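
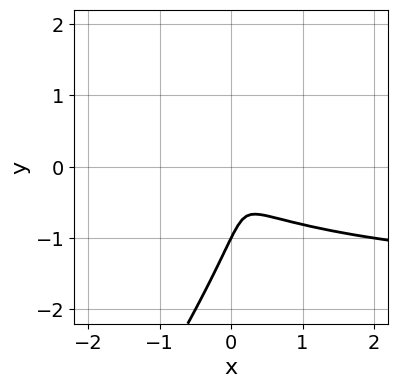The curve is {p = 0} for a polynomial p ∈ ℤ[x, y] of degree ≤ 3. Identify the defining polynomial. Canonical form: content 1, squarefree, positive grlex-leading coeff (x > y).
1. The degree is 3 — a generic line meets the curve in up to 3 points.
2. Reading off the gridlines: it crosses the y-axis at the gridline y = -1.
3. Assembling these constraints gives the stated polynomial.

x^2*y - 2*x*y^2 + y^3 + 2*x^2 + y^2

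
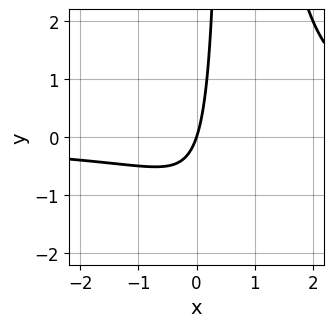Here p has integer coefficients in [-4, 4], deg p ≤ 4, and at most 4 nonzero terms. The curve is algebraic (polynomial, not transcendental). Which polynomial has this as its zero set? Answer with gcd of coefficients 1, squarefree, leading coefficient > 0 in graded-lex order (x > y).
2*x^2*y - 3*x*y - 3*x + y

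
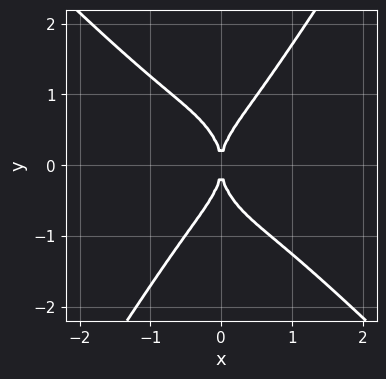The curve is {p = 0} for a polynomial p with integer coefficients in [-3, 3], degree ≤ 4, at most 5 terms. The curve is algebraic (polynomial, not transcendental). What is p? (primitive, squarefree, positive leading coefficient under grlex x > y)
deg p = 4. A generic line meets the curve in up to 4 points.
Checking where it meets the axes: it meets the x-axis at x = 0 (among the integer gridlines); it crosses the y-axis at the gridline y = 0.
Putting this together gives p.

3*x^4 + 2*x^3*y - y^4 + 2*x^2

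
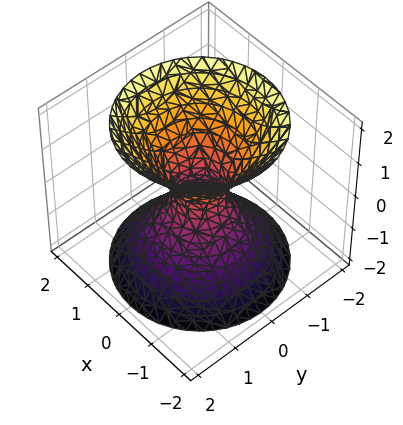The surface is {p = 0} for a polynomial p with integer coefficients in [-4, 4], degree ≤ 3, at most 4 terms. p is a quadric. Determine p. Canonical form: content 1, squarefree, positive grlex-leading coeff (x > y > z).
1. The degree is 2 — an hourglass — one-sheet hyperboloid; a quadric.
2. Symmetries: rotational symmetry about the z-axis ⇒ p depends on x, y only through x² + y²; the z ↦ −z reflection is a symmetry, so z appears only in even powers.
3. From the axis intercepts and sections: a circular section at z = 0 has radius between 0 and 1; no z-intercept at any integer in the box.
4. Assembling these constraints gives the stated polynomial.

3*x^2 + 3*y^2 - 2*z^2 - 1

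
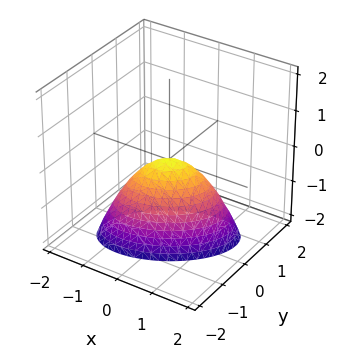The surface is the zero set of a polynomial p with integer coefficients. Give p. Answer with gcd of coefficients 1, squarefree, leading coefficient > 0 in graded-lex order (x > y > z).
2*x^2 - 2*x*y + 3*y^2 + 2*z

1. deg p = 2.
2. From the visible intercepts: it meets the z-axis at z = 0 (among the integer gridlines); it meets the y-axis at y = 0 (among the integer gridlines).
3. Together with the visible shape, these determine p as stated.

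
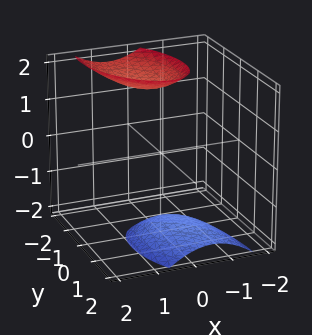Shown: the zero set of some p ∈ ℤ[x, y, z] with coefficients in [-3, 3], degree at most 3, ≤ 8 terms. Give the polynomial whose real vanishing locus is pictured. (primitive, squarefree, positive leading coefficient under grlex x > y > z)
(a) I count 2 distinct pieces. Treating them together as one polynomial.
(b) Degree: a generic line meets the surface in up to 2 points, so deg p = 2.
(c) Against the integer gridlines: no y-intercept at any integer in the box; no x-intercept at any integer in the box.
(d) Assembling these constraints gives the stated polynomial.

2*x^2 + x*y + y^2 + y*z - z^2 + 3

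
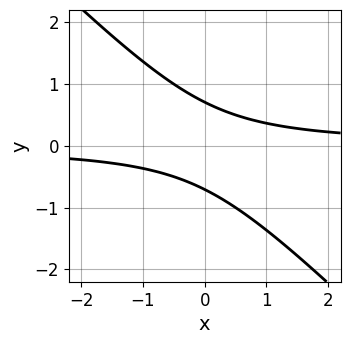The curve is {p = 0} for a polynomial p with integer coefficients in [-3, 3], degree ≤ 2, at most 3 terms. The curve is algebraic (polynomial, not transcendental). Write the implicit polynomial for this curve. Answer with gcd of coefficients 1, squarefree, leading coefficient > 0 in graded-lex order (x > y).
1. deg p = 2. No degree-1 curve has this shape.
2. From the axis intercepts and sections: it misses every integer gridline on the x-axis.
3. Fitting integer coefficients to these (and the overall shape) gives p.

2*x*y + 2*y^2 - 1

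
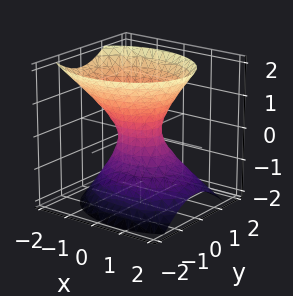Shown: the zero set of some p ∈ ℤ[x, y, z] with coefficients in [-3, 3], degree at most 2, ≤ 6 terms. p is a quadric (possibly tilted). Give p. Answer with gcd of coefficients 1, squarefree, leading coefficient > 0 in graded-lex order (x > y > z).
1. Degree: no degree-1 surface has this shape, so deg p = 2.
2. From the visible intercepts: no z-intercept at any integer in the box.
3. Together with the visible shape, these determine p as stated.

2*x^2 + x*z + 3*y^2 - 2*z^2 - 1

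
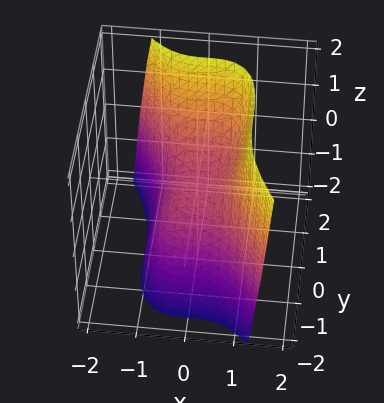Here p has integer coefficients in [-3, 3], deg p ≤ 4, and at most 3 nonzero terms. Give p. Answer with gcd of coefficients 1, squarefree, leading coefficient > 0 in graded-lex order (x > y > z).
3*x^3 + y^3 - 2*z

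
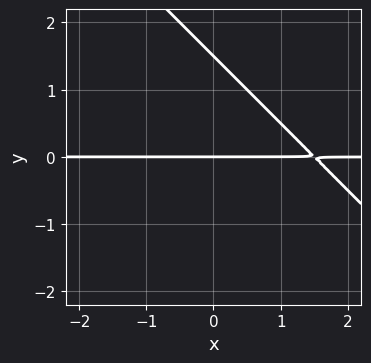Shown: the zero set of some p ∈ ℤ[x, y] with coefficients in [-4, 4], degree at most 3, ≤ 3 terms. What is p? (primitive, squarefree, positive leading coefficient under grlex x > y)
(a) The degree is 2 — a generic line meets the curve in up to 2 points.
(b) From the axis intercepts and sections: one y-axis crossing is at y = 0; the visible x-axis segment lies entirely on the curve.
(c) Solving for integer coefficients yields p as stated.

2*x*y + 2*y^2 - 3*y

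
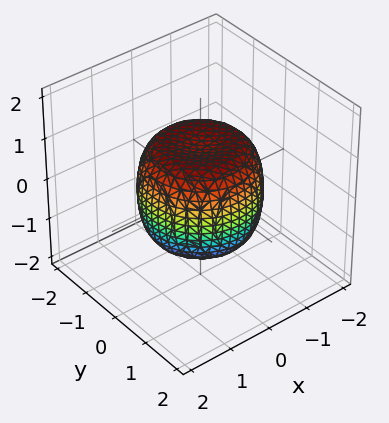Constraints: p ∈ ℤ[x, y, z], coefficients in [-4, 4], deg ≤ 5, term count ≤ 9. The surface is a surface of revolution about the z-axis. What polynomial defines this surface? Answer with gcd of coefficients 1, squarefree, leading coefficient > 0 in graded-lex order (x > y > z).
x^4 + 2*x^2*y^2 + y^4 - x^2 - y^2 + z^2 - 1

First, deg p = 4. The shape is more complex than any degree-3 surface.
Next, symmetries: rotational symmetry about the z-axis ⇒ p depends on x, y only through x² + y².
Next, observable constraints: a circular section at z = 0 has radius between 1 and 2; the z-axis gridline crossings are at z ∈ {-1, 1}.
Finally, the integer polynomial consistent with all of this is the stated p.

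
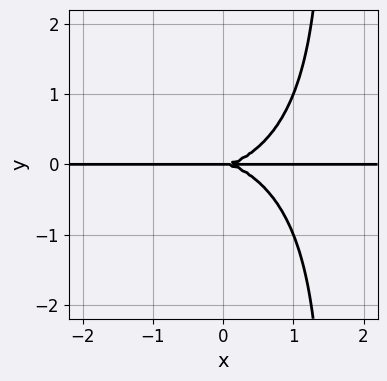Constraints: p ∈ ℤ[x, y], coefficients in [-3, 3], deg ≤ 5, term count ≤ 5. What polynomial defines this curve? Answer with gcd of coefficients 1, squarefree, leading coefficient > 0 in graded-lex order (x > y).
Degree: no degree-3 curve has this shape, so deg p = 4.
Against the integer gridlines: it crosses the y-axis at the gridline y = 0; the visible x-axis segment lies entirely on the curve.
Solving for integer coefficients yields p as stated.

x^3*y + 2*x*y^3 - 3*y^3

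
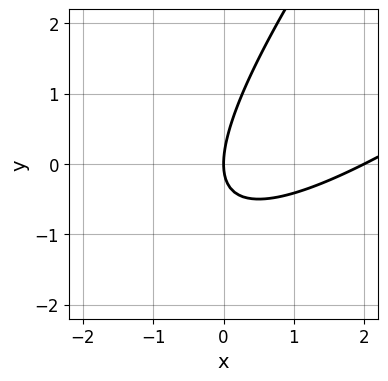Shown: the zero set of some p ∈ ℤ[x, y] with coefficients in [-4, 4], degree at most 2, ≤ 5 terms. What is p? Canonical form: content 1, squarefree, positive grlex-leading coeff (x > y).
First, the degree is 2 — a generic line meets the curve in up to 2 points.
Next, observable constraints: it meets the y-axis at y = 0 (among the integer gridlines); the x-axis gridline crossings are at x ∈ {0, 2}.
Finally, solving for integer coefficients yields p as stated.

x^2 - 2*x*y + y^2 - 2*x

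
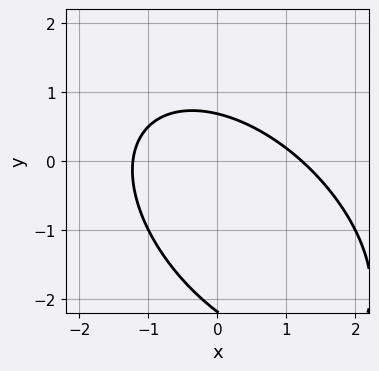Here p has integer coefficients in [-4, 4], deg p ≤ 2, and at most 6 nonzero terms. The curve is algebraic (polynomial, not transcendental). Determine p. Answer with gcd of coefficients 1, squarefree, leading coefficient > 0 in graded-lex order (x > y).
2*x^2 + 2*x*y + 2*y^2 + 3*y - 3

First, deg p = 2. The shape is more complex than any degree-1 curve.
Finally, the integer polynomial consistent with all of this is the stated p.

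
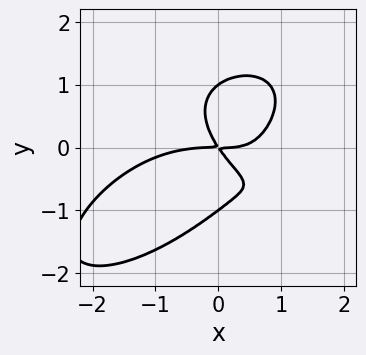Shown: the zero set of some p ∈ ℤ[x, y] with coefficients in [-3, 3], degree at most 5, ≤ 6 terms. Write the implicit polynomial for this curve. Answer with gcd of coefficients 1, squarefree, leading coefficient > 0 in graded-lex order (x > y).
Degree: the shape is more complex than any degree-3 curve, so deg p = 4.
Checking where it meets the axes: among the integer gridlines, it crosses the y-axis at y ∈ {-1, 0, 1}; it crosses the x-axis at the gridline x = 0.
Fitting integer coefficients to these (and the overall shape) gives p.

x^4 + 2*y^4 + 3*x^2*y - 3*x*y - 2*y^2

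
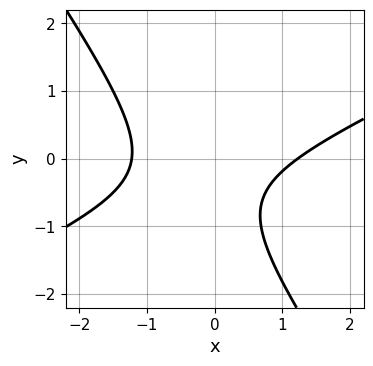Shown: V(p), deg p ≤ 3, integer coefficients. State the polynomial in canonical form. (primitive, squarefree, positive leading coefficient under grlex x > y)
deg p = 2.
Against the integer gridlines: the curve avoids every integer y-axis point in the box.
Assembling these constraints gives the stated polynomial.

2*x^2 - 3*x*y - 3*y^2 - 3*y - 3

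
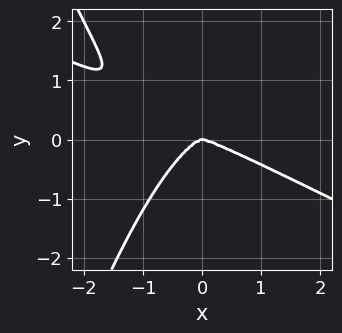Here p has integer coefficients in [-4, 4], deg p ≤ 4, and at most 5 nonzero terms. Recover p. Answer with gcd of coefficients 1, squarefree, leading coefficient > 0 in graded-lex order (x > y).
x^4 + 2*x^3*y + 2*y^3

1. The degree is 4 — the shape is more complex than any degree-3 curve.
2. From the visible intercepts: it meets the y-axis at y = 0 (among the integer gridlines); it crosses the x-axis at the gridline x = 0.
3. Assembling these constraints gives the stated polynomial.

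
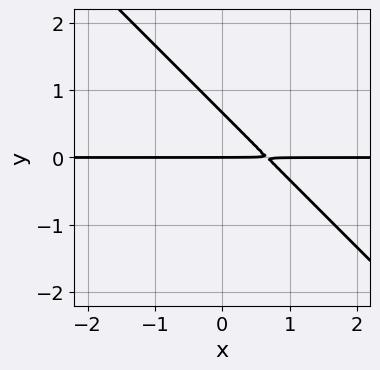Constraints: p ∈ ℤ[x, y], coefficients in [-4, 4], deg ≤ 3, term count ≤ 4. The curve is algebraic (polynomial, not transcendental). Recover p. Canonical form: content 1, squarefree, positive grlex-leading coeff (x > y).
(a) The degree is 2 — the shape is more complex than any degree-1 curve.
(b) Observable constraints: every point of the x-axis in the box is on the curve; one y-axis crossing is at y = 0.
(c) The integer polynomial consistent with all of this is the stated p.

3*x*y + 3*y^2 - 2*y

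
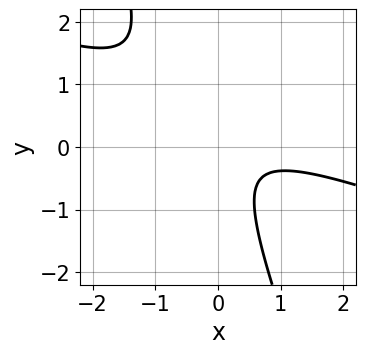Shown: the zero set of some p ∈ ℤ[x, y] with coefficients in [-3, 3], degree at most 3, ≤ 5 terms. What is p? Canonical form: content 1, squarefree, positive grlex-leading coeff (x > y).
x^2 + 3*x*y + y^2 - x + 1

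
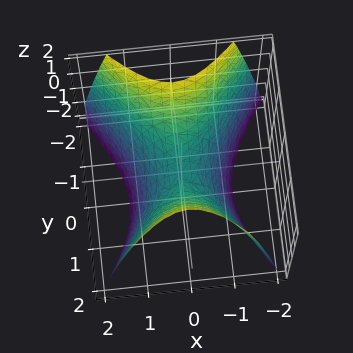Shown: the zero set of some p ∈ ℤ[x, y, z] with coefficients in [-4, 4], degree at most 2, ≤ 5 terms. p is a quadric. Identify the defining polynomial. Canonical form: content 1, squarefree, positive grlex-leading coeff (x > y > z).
3*x^2 - 2*y^2 + 2*z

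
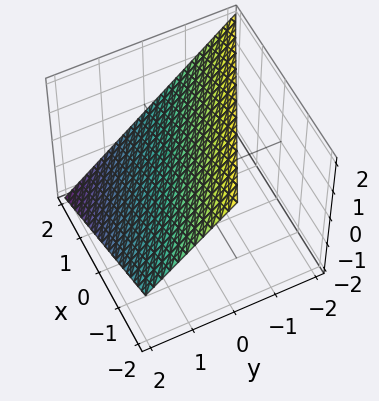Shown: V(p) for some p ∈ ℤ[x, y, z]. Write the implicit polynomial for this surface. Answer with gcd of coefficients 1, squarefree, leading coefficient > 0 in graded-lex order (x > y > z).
x + 2*y + 2*z - 2

First, degree: the surface is flat (a plane), so deg p = 1.
Then, observable constraints: it crosses the x-axis at the gridline x = 2; one z-axis crossing is at z = 1; it crosses the y-axis at the gridline y = 1.
Finally, these observations pin down the coefficients.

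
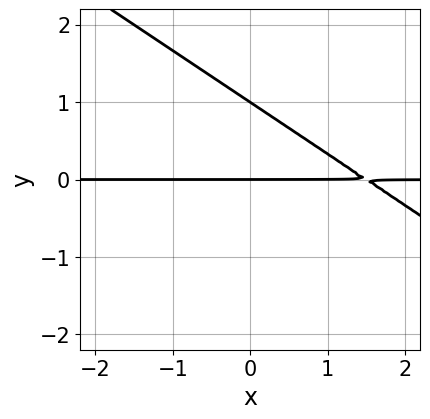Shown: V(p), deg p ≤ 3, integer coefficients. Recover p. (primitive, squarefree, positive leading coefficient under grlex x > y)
2*x*y + 3*y^2 - 3*y

deg p = 2. The shape is more complex than any degree-1 curve.
From the visible intercepts: the visible x-axis segment lies entirely on the curve; the y-axis gridline crossings are at y ∈ {0, 1}.
Matching integer coefficients to the picture gives p.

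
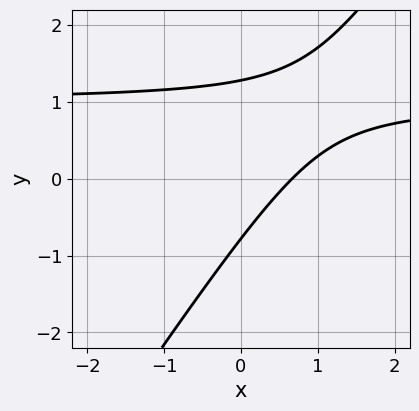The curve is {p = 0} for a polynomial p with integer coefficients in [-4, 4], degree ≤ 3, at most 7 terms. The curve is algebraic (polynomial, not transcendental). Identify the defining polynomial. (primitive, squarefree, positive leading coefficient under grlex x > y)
3*x*y - 2*y^2 - 3*x + y + 2

First, the degree is 2 — a generic line meets the curve in up to 2 points.
Finally, solving for integer coefficients yields p as stated.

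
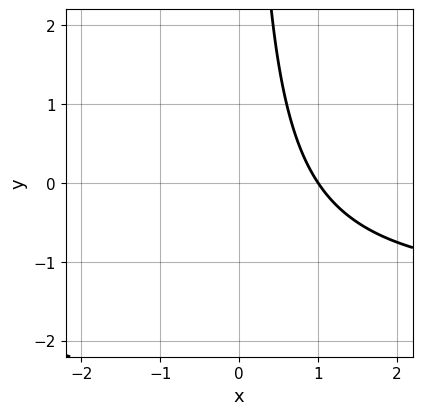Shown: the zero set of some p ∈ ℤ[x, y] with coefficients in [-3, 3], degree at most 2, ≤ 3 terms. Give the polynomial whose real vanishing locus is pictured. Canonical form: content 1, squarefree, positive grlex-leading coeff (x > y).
2*x*y + 3*x - 3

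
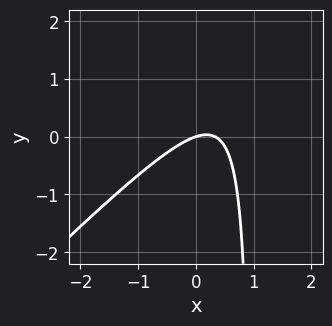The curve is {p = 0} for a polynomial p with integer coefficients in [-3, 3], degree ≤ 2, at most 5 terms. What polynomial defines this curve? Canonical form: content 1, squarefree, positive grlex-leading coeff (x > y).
First, degree: no degree-1 curve has this shape, so deg p = 2.
Then, reading off the gridlines: it crosses the x-axis at the gridline x = 0; it crosses the y-axis at the gridline y = 0.
Finally, together with the visible shape, these determine p as stated.

3*x^2 - 3*x*y - x + 3*y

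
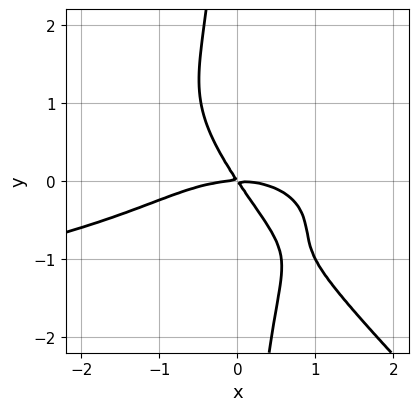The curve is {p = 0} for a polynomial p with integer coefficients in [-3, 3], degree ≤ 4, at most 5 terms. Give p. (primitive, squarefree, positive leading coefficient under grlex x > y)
First, deg p = 4. The shape is more complex than any degree-3 curve.
Next, reading off the gridlines: it crosses the y-axis at the gridline y = 0; it crosses the x-axis at the gridline x = 0.
Finally, together with the visible shape, these determine p as stated.

2*x^2*y^2 + 2*x*y^3 + x^3 + 3*x*y + 2*y^2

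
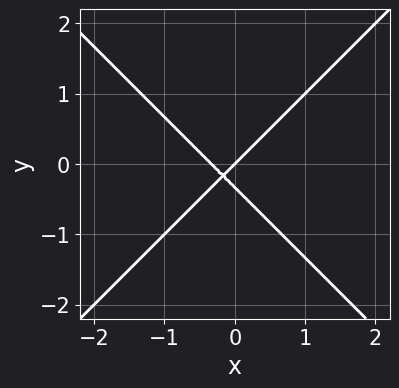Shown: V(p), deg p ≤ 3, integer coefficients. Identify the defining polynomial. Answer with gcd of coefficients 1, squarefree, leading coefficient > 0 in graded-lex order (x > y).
First, the degree is 2 — a generic line meets the curve in up to 2 points.
Next, from the axis intercepts and sections: one y-axis crossing is at y = 0; one x-axis crossing is at x = 0.
Finally, solving for integer coefficients yields p as stated.

3*x^2 - 3*y^2 + x - y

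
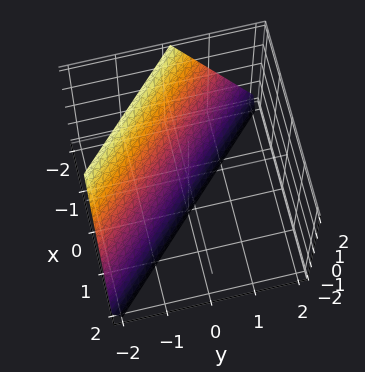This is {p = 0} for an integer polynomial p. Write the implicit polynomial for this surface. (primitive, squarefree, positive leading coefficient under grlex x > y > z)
The degree is 1 — the surface is flat (a plane).
Observable constraints: it crosses the x-axis at the gridline x = -1; it crosses the z-axis at the gridline z = -2; it crosses the y-axis at the gridline y = -1.
Putting this together gives p.

2*x + 2*y + z + 2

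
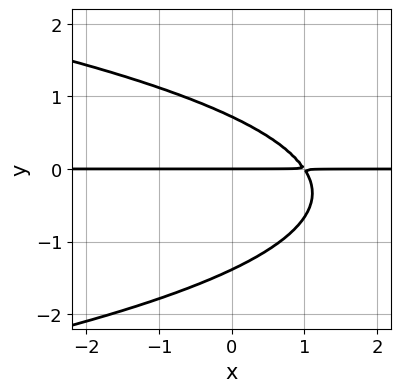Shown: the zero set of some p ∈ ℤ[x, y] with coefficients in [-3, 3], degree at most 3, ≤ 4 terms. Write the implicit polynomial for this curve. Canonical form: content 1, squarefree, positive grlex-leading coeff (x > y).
3*y^3 + 3*x*y + 2*y^2 - 3*y

(a) Degree: the shape is more complex than any degree-2 curve, so deg p = 3.
(b) From the visible intercepts: it meets the y-axis at y = 0 (among the integer gridlines); the visible x-axis segment lies entirely on the curve.
(c) Fitting integer coefficients to these (and the overall shape) gives p.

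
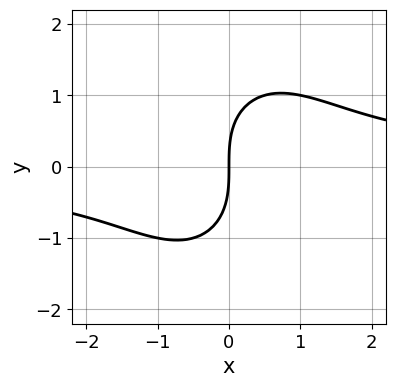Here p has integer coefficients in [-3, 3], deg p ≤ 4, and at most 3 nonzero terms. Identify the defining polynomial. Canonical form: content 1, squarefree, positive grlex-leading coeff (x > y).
1. deg p = 3. The shape is more complex than any degree-2 curve.
2. From the visible intercepts: one x-axis crossing is at x = 0; it meets the y-axis at y = 0 (among the integer gridlines).
3. The integer polynomial consistent with all of this is the stated p.

2*x^2*y + y^3 - 3*x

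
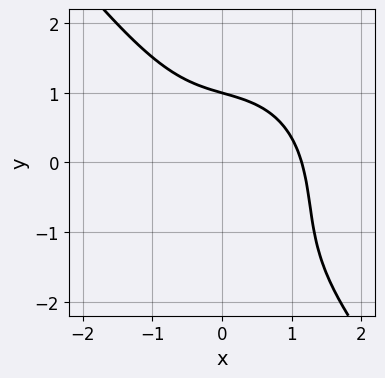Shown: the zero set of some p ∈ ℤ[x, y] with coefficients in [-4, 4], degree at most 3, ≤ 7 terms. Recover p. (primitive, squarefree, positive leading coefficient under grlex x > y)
1. The degree is 3 — no degree-2 curve has this shape.
2. Reading off the gridlines: one y-axis crossing is at y = 1.
3. Together with the visible shape, these determine p as stated.

2*x^3 + y^3 + 2*x*y + 2*y^2 - 3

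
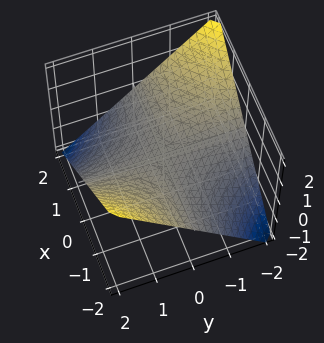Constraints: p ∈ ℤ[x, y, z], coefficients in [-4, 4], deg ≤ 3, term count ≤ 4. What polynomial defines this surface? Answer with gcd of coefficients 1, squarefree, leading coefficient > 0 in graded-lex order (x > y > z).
x*y + 2*z

First, degree: a saddle surface; a quadric, so deg p = 2.
Then, checking where it meets the axes: one z-axis crossing is at z = 0; every point of the x-axis in the box is on the surface; every point of the y-axis in the box is on the surface.
Finally, solving for integer coefficients yields p as stated.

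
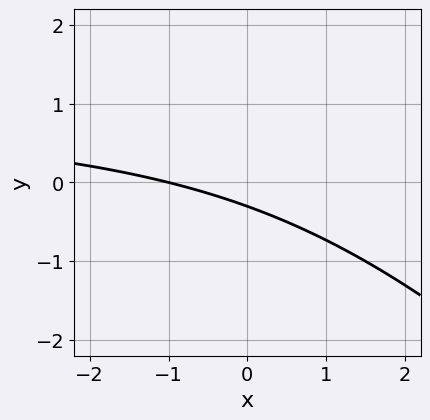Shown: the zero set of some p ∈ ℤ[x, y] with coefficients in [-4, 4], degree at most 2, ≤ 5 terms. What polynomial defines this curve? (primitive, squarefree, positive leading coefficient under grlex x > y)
x*y + y^2 - x - 3*y - 1

1. deg p = 2.
2. Reading off the gridlines: it crosses the x-axis at the gridline x = -1.
3. Putting this together gives p.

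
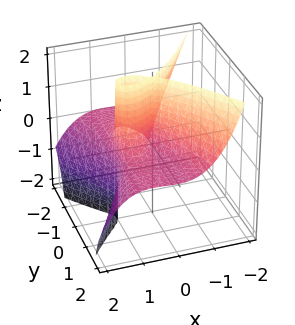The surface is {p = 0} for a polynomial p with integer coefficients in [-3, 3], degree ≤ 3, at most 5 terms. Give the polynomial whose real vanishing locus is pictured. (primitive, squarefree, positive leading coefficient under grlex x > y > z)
x^3 + y^2*z - x^2

The degree is 3 — the shape is more complex than any degree-2 surface.
From the axis intercepts and sections: one x-axis crossing is at x = 1; the visible z-axis segment lies entirely on the surface; the visible y-axis segment lies entirely on the surface.
Assembling these constraints gives the stated polynomial.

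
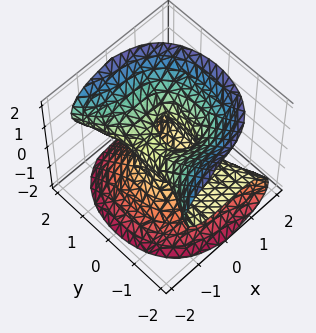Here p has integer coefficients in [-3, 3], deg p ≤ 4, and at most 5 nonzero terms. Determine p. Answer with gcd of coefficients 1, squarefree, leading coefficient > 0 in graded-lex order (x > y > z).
2*x^3 + x*z^2 + 2*y^2*z - 2*z^3 - x

1. deg p = 3. The shape is more complex than any degree-2 surface.
2. Checking where it meets the axes: one x-axis crossing is at x = 0; every point of the y-axis in the box is on the surface.
3. The integer polynomial consistent with all of this is the stated p.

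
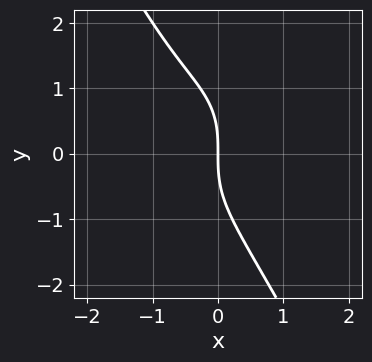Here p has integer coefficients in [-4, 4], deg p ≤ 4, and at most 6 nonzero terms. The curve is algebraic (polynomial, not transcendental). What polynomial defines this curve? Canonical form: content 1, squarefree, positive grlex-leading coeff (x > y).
1. Degree: the shape is more complex than any degree-2 curve, so deg p = 3.
2. From the axis intercepts and sections: it meets the y-axis at y = 0 (among the integer gridlines); it crosses the x-axis at the gridline x = 0.
3. These observations pin down the coefficients.

3*x^3 + x*y^2 + y^3 + 2*x^2 + 3*x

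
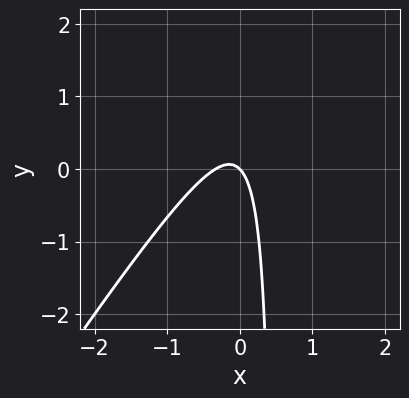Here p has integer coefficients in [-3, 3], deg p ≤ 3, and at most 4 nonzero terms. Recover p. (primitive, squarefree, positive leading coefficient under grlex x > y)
First, degree: the shape is more complex than any degree-1 curve, so deg p = 2.
Then, from the axis intercepts and sections: it meets the y-axis at y = 0 (among the integer gridlines); one x-axis crossing is at x = 0.
Finally, together with the visible shape, these determine p as stated.

3*x^2 - 2*x*y + x + y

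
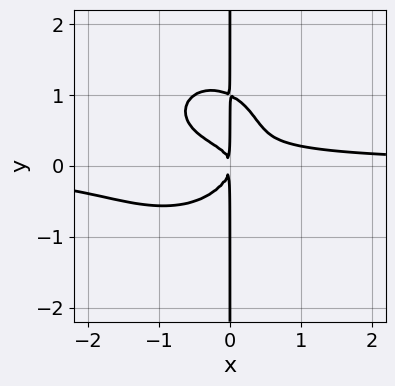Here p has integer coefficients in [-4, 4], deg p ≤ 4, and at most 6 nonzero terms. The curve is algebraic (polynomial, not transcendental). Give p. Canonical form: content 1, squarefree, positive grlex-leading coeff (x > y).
2*x^3*y + 2*x*y^3 + 2*x^2*y - 2*x*y^2 - x^2

1. Degree: no degree-3 curve has this shape, so deg p = 4.
2. Against the integer gridlines: the visible y-axis segment lies entirely on the curve.
3. Together with the visible shape, these determine p as stated.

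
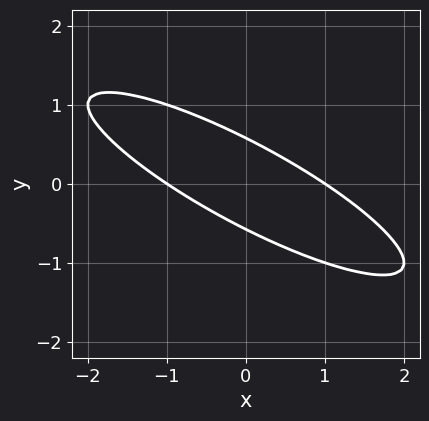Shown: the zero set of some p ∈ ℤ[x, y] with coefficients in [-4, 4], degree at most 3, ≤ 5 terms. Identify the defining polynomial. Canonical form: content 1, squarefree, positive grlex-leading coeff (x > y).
x^2 + 3*x*y + 3*y^2 - 1

(a) deg p = 2. The shape is more complex than any degree-1 curve.
(b) Against the integer gridlines: among the integer gridlines, it crosses the x-axis at x ∈ {-1, 1}.
(c) The integer polynomial consistent with all of this is the stated p.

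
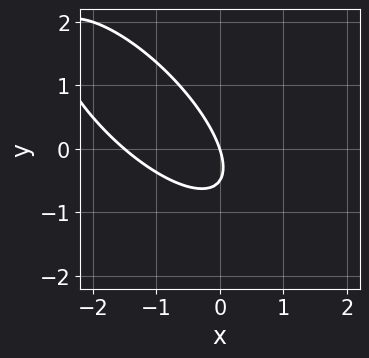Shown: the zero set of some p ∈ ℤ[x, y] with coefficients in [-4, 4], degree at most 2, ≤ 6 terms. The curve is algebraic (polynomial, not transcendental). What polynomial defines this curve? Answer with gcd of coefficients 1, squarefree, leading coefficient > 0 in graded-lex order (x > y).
2*x^2 + 3*x*y + 2*y^2 + 3*x + y

(a) deg p = 2.
(b) Reading off the gridlines: one x-axis crossing is at x = 0; it crosses the y-axis at the gridline y = 0.
(c) Fitting integer coefficients to these (and the overall shape) gives p.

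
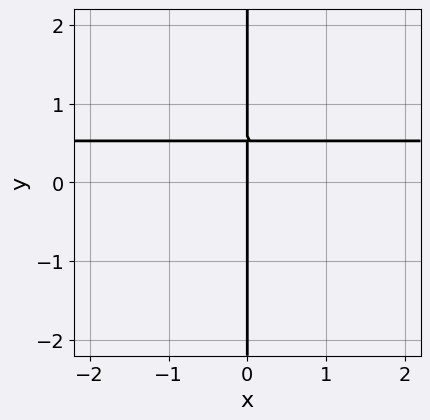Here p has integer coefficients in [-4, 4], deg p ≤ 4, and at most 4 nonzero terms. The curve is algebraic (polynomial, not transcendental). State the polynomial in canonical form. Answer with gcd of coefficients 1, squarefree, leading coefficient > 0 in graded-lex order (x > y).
3*x*y^3 + 2*x*y^2 - x

1. Degree: no degree-3 curve has this shape, so deg p = 4.
2. Checking where it meets the axes: it crosses the x-axis at the gridline x = 0; the visible y-axis segment lies entirely on the curve.
3. Putting this together gives p.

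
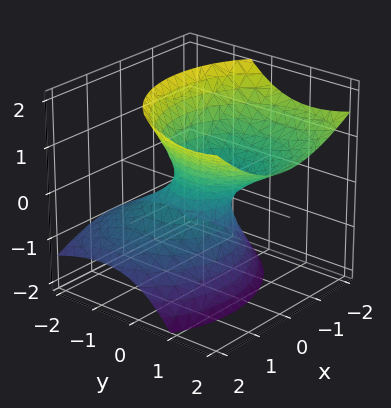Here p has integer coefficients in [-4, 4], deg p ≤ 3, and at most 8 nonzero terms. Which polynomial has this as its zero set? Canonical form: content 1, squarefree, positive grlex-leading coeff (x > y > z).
(a) Degree: no degree-1 surface has this shape, so deg p = 2.
(b) Observable constraints: no z-intercept at any integer in the box.
(c) Solving for integer coefficients yields p as stated.

2*x^2 + x*z + 2*y^2 - 3*y*z - 2*z^2 - 1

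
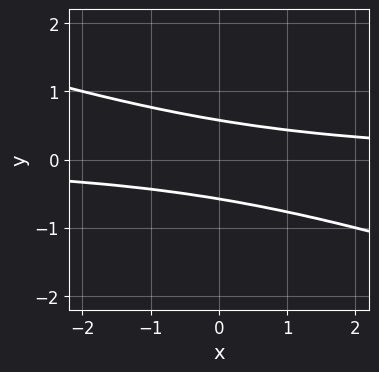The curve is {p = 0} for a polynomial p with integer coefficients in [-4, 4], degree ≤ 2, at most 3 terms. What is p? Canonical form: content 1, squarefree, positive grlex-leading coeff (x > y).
x*y + 3*y^2 - 1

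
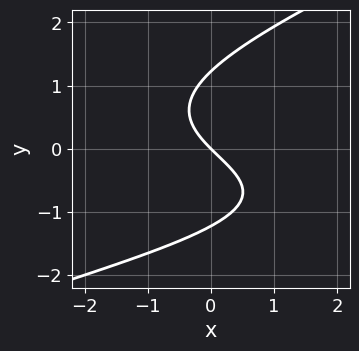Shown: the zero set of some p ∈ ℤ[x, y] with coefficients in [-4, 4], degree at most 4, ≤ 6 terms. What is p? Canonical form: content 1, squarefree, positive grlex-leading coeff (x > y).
(a) deg p = 3. No degree-2 curve has this shape.
(b) From the axis intercepts and sections: one x-axis crossing is at x = 0; one y-axis crossing is at y = 0.
(c) Together with the visible shape, these determine p as stated.

x*y^2 - 2*y^3 + x*y + 3*x + 3*y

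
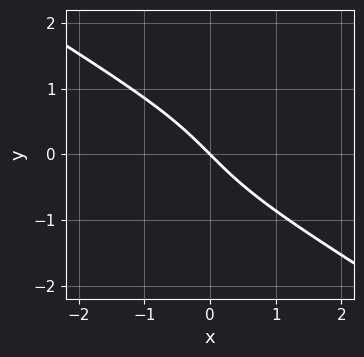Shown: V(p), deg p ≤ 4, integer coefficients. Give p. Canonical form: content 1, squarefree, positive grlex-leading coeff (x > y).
1. The degree is 3 — the shape is more complex than any degree-2 curve.
2. Observable constraints: it crosses the x-axis at the gridline x = 0; it crosses the y-axis at the gridline y = 0.
3. Matching integer coefficients to the picture gives p.

2*x*y^2 + 3*y^3 + 3*x + 3*y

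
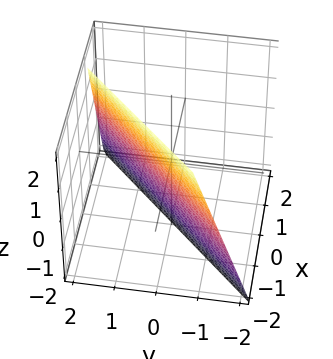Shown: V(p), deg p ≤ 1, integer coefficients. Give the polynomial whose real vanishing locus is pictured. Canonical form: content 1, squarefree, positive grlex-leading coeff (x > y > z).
3*x - 3*y + z + 2

First, degree: every cross-section is a straight line — this is a plane, so deg p = 1.
Next, against the integer gridlines: one z-axis crossing is at z = -2.
Finally, fitting integer coefficients to these (and the overall shape) gives p.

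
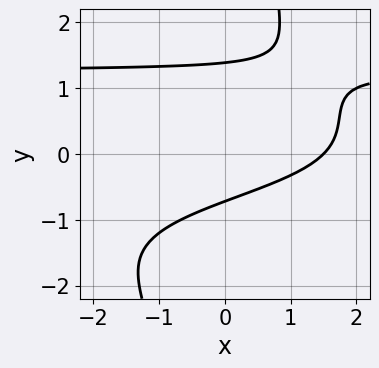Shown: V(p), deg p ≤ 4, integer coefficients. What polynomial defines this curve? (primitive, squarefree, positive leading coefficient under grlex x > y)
1. Degree: no degree-3 curve has this shape, so deg p = 4.
2. The integer polynomial consistent with all of this is the stated p.

x*y^3 - 3*y^2 - 2*x + 2*y + 3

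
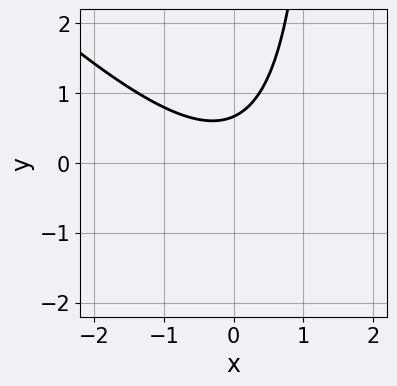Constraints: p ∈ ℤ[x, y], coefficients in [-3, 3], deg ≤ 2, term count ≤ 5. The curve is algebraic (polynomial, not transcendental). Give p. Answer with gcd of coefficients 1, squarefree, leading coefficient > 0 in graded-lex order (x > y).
Degree: a generic line meets the curve in up to 2 points, so deg p = 2.
From the visible intercepts: no x-intercept at any integer in the box.
These observations pin down the coefficients.

2*x^2 + 2*x*y - 3*y + 2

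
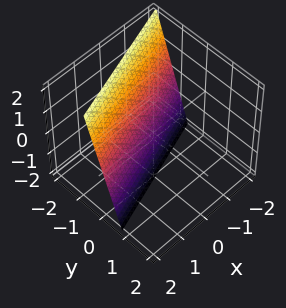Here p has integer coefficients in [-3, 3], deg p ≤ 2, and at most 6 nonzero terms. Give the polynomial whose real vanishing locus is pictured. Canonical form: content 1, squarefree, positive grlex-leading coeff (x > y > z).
x - 3*y - z - 2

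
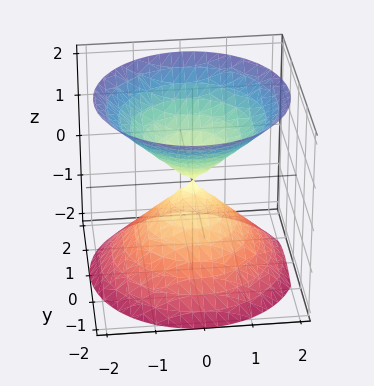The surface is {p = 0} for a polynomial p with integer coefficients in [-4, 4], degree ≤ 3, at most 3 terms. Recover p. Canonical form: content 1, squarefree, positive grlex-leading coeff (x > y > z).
There are 2 components. They look like related sheets of one shape, so recover p as a whole.
deg p = 2. Two nappes meeting at a single point; a quadric.
Symmetries: mirror symmetry z ↦ −z ⇒ only even powers of z; the surface is invariant under rotation about z: p = q(x² + y², z).
Checking where it meets the axes: one z-axis crossing is at z = 0; it crosses the x-axis at the gridline x = 0; it meets the y-axis at y = 0 (among the integer gridlines); a circular section at z = -1 has radius exactly 1.
Fitting integer coefficients to these (and the overall shape) gives p.

x^2 + y^2 - z^2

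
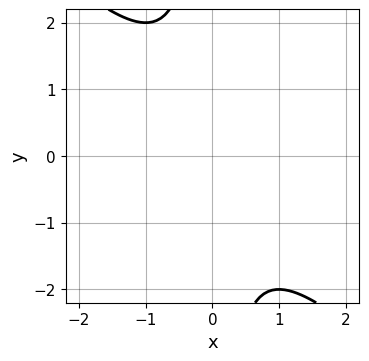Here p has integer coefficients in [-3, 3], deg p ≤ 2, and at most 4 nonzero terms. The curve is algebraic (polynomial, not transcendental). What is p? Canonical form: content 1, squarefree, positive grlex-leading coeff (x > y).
x^2 + x*y + 1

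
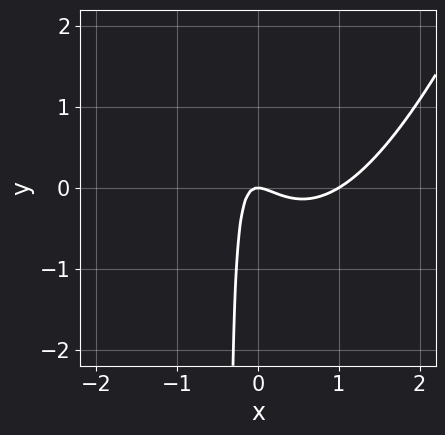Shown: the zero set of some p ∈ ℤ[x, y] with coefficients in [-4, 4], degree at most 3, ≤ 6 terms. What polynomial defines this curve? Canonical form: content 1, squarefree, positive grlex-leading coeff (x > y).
3*x^3 - x^2*y - 3*x^2 - 3*x*y - y

First, the degree is 3 — no degree-2 curve has this shape.
Then, against the integer gridlines: one y-axis crossing is at y = 0; among the integer gridlines, it crosses the x-axis at x ∈ {0, 1}.
Finally, matching integer coefficients to the picture gives p.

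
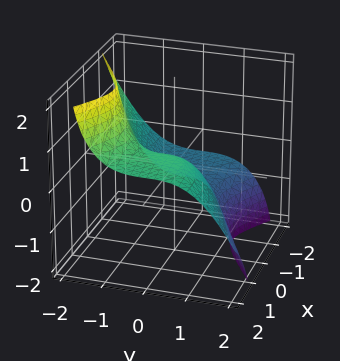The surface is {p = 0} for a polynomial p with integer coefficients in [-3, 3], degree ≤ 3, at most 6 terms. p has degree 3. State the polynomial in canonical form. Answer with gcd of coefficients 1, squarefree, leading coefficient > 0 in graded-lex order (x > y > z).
(a) The degree is 3 — the shape is more complex than any degree-2 surface.
(b) Against the integer gridlines: it meets the z-axis at z = 0 (among the integer gridlines); one x-axis crossing is at x = 0; it crosses the y-axis at the gridline y = 0.
(c) Assembling these constraints gives the stated polynomial.

2*x^2*z - x*z^2 + 2*y^3 - 3*x + 3*z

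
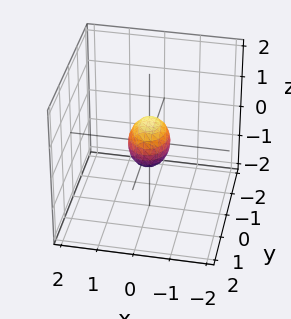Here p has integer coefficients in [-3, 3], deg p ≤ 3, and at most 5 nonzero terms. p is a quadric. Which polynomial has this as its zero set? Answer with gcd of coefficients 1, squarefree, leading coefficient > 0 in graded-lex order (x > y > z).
3*x^2 + 2*y^2 + 2*z^2 - 1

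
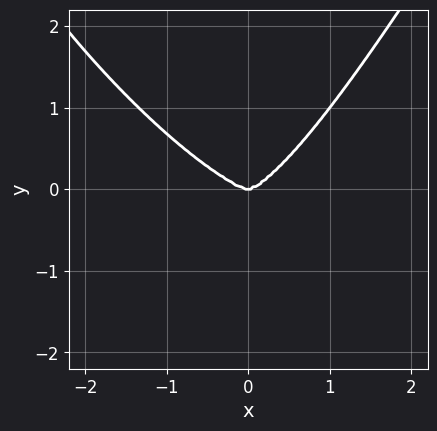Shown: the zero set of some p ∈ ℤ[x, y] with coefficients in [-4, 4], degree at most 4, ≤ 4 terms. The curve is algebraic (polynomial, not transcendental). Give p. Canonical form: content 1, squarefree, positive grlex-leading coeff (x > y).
deg p = 4.
Observable constraints: one y-axis crossing is at y = 0; it crosses the x-axis at the gridline x = 0.
Solving for integer coefficients yields p as stated.

2*x^4 + 2*x^3*y - x*y^3 - 3*y^3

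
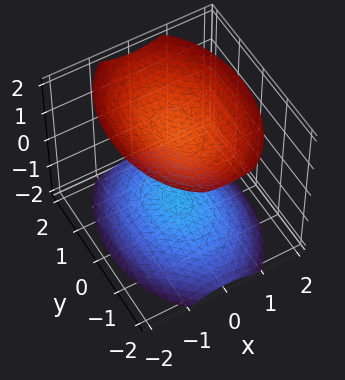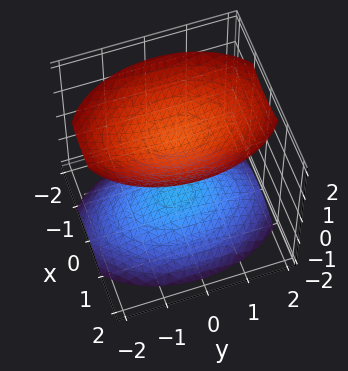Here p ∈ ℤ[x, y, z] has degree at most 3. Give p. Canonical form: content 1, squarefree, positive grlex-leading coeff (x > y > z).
2*x^2 + y^2 - 2*z^2 + 3

There are 2 components.
The degree is 2 — two sheets facing apart; a quadric.
Symmetries: it's symmetric under z → −z, forcing even powers of z; mirror symmetry x ↦ −x ⇒ only even powers of x; it's symmetric under y → −y, forcing even powers of y.
Reading off the gridlines: it misses every integer gridline on the x-axis; it misses every integer gridline on the y-axis.
The integer polynomial consistent with all of this is the stated p.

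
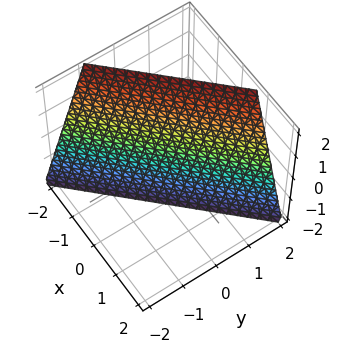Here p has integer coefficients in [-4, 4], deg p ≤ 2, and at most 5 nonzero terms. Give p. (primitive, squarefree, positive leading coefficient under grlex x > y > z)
3*x - 3*y + z + 2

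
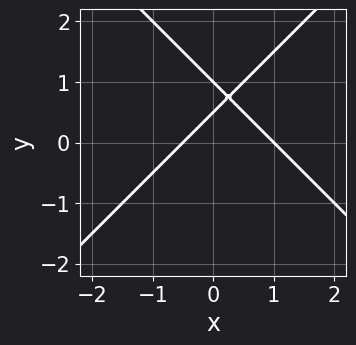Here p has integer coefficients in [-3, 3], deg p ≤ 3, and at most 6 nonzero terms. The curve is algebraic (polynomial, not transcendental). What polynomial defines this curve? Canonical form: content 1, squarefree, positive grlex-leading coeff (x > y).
2*x^2 - 2*y^2 - x + 3*y - 1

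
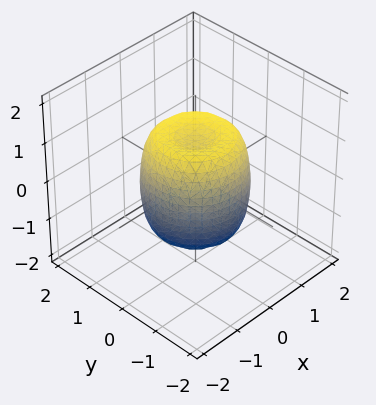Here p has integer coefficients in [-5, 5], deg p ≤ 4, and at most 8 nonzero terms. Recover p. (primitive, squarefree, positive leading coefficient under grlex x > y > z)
2*x^4 + 4*x^2*y^2 + 2*y^4 - 2*x^2 - 2*y^2 + z^2 - 1

Degree: no degree-3 surface has this shape, so deg p = 4.
Symmetries: the z-axis is an axis of rotation, so x and y enter only as x² + y².
Against the integer gridlines: a circular section at z = 1 has radius exactly 1; among the integer gridlines, it crosses the z-axis at z ∈ {-1, 1}.
Solving for integer coefficients yields p as stated.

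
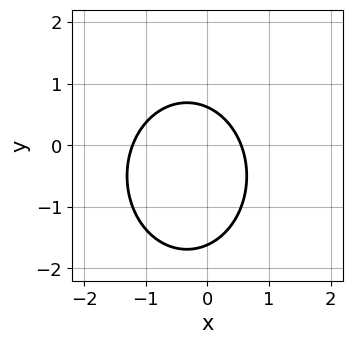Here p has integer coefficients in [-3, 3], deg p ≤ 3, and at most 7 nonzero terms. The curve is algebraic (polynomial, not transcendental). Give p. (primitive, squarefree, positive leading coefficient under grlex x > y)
(a) deg p = 2. The shape is more complex than any degree-1 curve.
(b) Solving for integer coefficients yields p as stated.

3*x^2 + 2*y^2 + 2*x + 2*y - 2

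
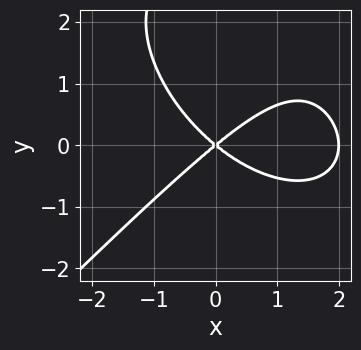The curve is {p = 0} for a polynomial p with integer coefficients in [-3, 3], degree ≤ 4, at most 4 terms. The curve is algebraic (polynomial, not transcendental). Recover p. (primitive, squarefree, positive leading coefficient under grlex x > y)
x^3 - y^3 - 2*x^2 + 3*y^2

Degree: the shape is more complex than any degree-2 curve, so deg p = 3.
From the axis intercepts and sections: it meets the y-axis at y = 0 (among the integer gridlines); the x-axis gridline crossings are at x ∈ {0, 2}.
Matching integer coefficients to the picture gives p.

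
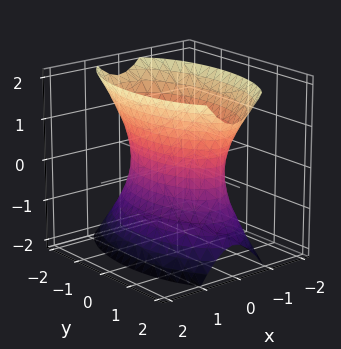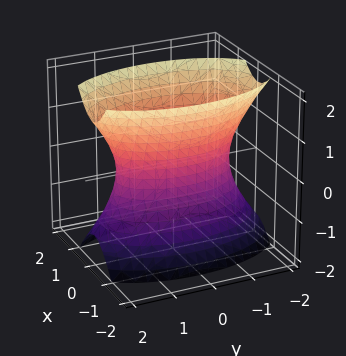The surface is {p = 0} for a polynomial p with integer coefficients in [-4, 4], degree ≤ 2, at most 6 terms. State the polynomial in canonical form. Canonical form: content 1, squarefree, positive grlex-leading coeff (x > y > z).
3*x^2 + y^2 - z^2 - 2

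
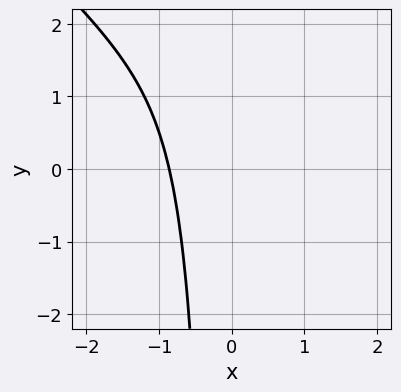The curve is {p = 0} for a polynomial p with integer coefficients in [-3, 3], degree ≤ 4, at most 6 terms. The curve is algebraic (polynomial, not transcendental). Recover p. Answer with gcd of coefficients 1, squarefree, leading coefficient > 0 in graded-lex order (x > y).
2*x^3 + 2*x^2*y + 2*x + 3

Degree: no degree-2 curve has this shape, so deg p = 3.
Against the integer gridlines: no y-intercept at any integer in the box.
Assembling these constraints gives the stated polynomial.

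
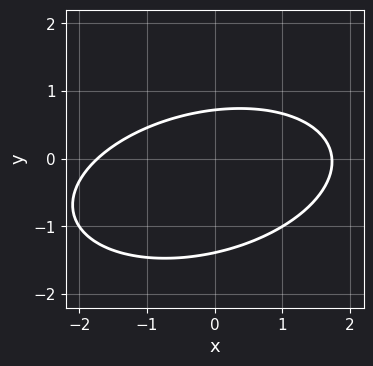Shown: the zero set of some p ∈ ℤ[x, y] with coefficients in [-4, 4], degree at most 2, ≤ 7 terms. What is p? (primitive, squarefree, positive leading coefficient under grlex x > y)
x^2 - x*y + 3*y^2 + 2*y - 3

Degree: no degree-1 curve has this shape, so deg p = 2.
Putting this together gives p.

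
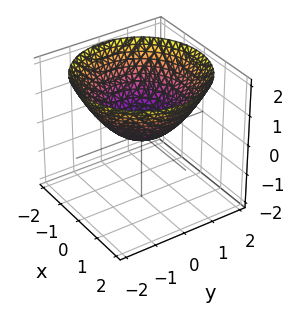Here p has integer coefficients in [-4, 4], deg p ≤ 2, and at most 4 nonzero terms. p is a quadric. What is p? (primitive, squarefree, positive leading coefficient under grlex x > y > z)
x^2 + y^2 - 2*z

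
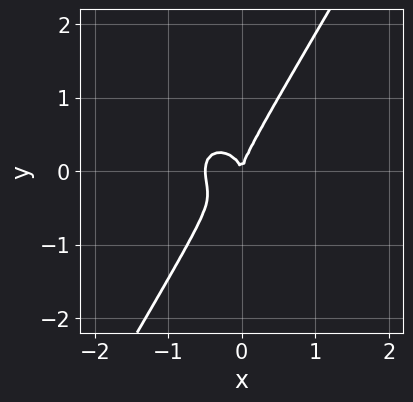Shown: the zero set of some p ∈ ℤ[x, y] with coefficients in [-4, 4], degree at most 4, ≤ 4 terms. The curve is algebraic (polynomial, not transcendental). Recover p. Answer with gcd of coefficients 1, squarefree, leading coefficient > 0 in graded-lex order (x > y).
2*x^3 + x*y^2 - y^3 + x^2

First, degree: a generic line meets the curve in up to 3 points, so deg p = 3.
Then, against the integer gridlines: one x-axis crossing is at x = 0; it crosses the y-axis at the gridline y = 0.
Finally, together with the visible shape, these determine p as stated.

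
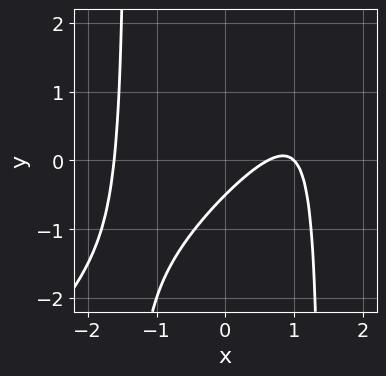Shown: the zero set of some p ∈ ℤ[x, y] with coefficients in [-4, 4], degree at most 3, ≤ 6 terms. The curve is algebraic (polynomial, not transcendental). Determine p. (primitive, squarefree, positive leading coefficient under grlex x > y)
x^3 - x^2*y - 2*x + 2*y + 1

(a) Degree: the shape is more complex than any degree-2 curve, so deg p = 3.
(b) From the visible intercepts: it meets the x-axis at x = 1 (among the integer gridlines).
(c) Putting this together gives p.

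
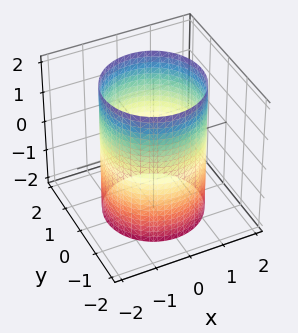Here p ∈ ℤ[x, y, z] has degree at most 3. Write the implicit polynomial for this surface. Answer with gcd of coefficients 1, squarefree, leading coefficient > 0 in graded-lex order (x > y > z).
x^2 + y^2 - 2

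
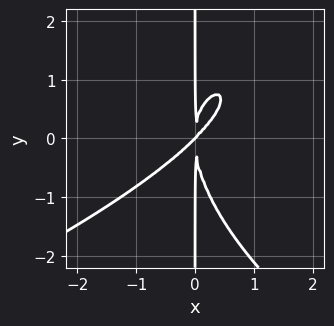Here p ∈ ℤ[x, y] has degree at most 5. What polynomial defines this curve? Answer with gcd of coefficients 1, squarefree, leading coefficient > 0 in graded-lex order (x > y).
x*y^3 + 3*x^3 - 3*x^2*y

(a) Degree: the shape is more complex than any degree-3 curve, so deg p = 4.
(b) Against the integer gridlines: it meets the x-axis at x = 0 (among the integer gridlines); the visible y-axis segment lies entirely on the curve.
(c) Putting this together gives p.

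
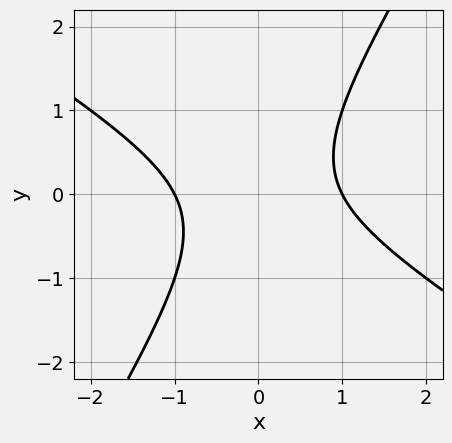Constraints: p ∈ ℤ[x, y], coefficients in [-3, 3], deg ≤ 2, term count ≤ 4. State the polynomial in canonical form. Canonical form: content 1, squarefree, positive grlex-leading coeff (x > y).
First, degree: the shape is more complex than any degree-1 curve, so deg p = 2.
Next, observable constraints: the x-axis gridline crossings are at x ∈ {-1, 1}; it misses every integer gridline on the y-axis.
Finally, matching integer coefficients to the picture gives p.

x^2 + x*y - y^2 - 1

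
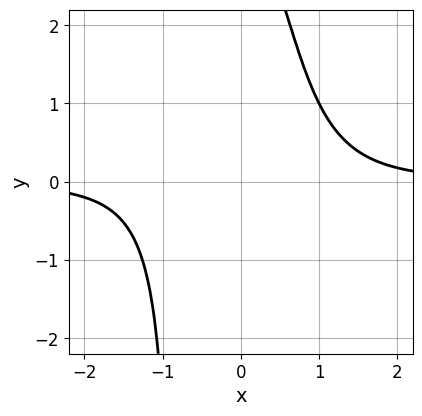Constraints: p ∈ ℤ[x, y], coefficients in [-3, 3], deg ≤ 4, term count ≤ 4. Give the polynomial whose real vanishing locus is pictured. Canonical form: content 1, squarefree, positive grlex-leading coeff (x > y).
2*x^3*y + y - 3

First, the degree is 4 — no degree-3 curve has this shape.
Next, from the visible intercepts: no y-intercept at any integer in the box; the curve avoids every integer x-axis point in the box.
Finally, solving for integer coefficients yields p as stated.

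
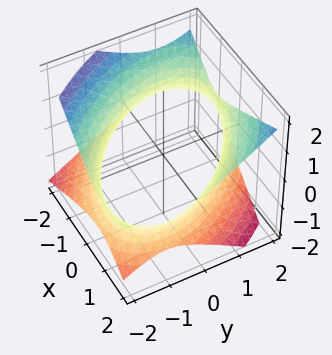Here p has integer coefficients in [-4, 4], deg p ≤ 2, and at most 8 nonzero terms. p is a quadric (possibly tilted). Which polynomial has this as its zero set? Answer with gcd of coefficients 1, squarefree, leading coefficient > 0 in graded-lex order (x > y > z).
x^2 + x*y - x*z + y^2 - 2*z^2 - 3

The degree is 2 — the shape is more complex than any degree-1 surface.
Against the integer gridlines: no z-intercept at any integer in the box.
Together with the visible shape, these determine p as stated.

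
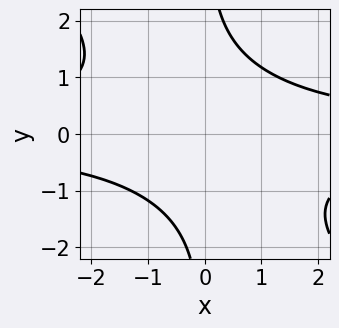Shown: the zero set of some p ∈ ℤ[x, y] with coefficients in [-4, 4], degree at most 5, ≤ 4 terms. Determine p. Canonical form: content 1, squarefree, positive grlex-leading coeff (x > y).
(a) The degree is 4 — a generic line meets the curve in up to 4 points.
(b) Checking where it meets the axes: no y-intercept at any integer in the box; the curve avoids every integer x-axis point in the box.
(c) Putting this together gives p.

x^2*y^2 + x*y^3 - 3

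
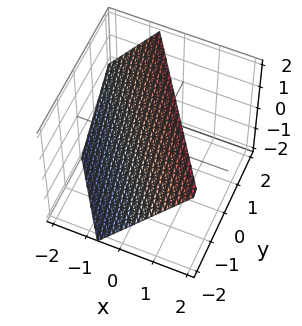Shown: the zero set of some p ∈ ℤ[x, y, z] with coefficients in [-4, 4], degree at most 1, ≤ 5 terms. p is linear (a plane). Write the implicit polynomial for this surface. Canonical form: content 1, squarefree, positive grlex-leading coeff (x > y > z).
3*x + 2*y - 2*z + 2

deg p = 1.
Reading off the gridlines: it meets the y-axis at y = -1 (among the integer gridlines); it crosses the z-axis at the gridline z = 1.
Solving for integer coefficients yields p as stated.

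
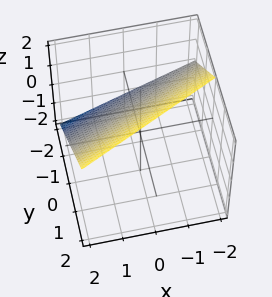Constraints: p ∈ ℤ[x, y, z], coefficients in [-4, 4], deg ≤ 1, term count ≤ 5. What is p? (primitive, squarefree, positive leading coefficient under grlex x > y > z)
x - 2*y + 2*z - 2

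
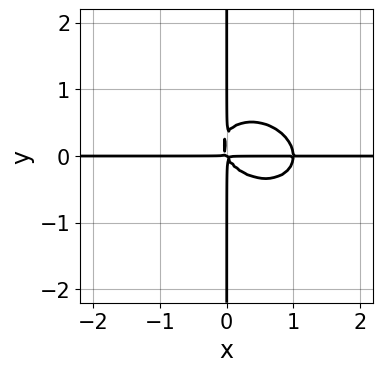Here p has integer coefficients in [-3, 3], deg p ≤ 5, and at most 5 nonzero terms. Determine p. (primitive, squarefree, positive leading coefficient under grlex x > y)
2*x^3*y + x^2*y^2 + 3*x*y^3 - 2*x^2*y - x*y^2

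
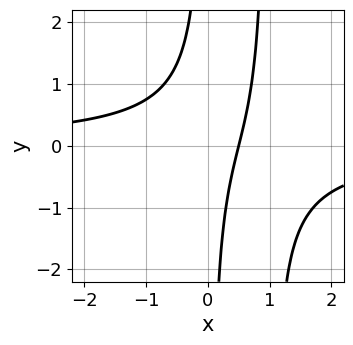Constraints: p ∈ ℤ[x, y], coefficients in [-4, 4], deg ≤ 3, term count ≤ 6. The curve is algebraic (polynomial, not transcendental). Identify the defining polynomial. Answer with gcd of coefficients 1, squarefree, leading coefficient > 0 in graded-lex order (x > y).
(a) Degree: no degree-2 curve has this shape, so deg p = 3.
(b) Checking where it meets the axes: no y-intercept at any integer in the box.
(c) These observations pin down the coefficients.

2*x^2*y - 2*x*y + 2*x - 1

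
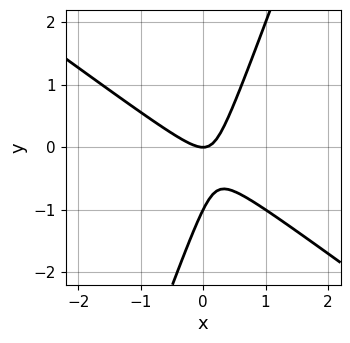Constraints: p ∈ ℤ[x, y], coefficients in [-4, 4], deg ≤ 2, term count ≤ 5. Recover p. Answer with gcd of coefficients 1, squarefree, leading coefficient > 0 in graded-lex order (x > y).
2*x^2 + 2*x*y - y^2 - y

1. Degree: no degree-1 curve has this shape, so deg p = 2.
2. Against the integer gridlines: among the integer gridlines, it crosses the y-axis at y ∈ {-1, 0}; one x-axis crossing is at x = 0.
3. Solving for integer coefficients yields p as stated.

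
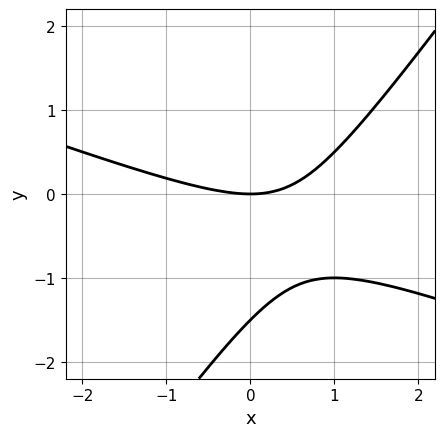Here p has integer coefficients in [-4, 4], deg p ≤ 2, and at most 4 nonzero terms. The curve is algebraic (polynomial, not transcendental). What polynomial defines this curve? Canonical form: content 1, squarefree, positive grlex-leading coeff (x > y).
x^2 + 2*x*y - 2*y^2 - 3*y

1. deg p = 2. A generic line meets the curve in up to 2 points.
2. From the visible intercepts: it crosses the x-axis at the gridline x = 0; it crosses the y-axis at the gridline y = 0.
3. Solving for integer coefficients yields p as stated.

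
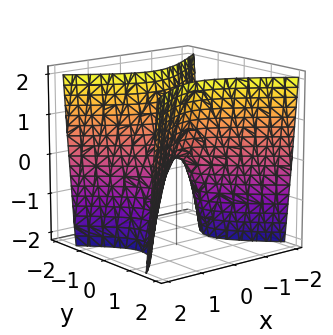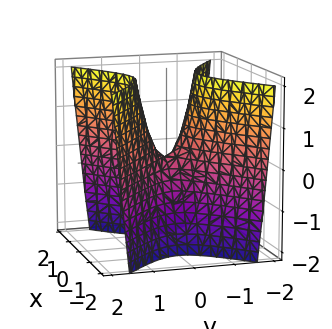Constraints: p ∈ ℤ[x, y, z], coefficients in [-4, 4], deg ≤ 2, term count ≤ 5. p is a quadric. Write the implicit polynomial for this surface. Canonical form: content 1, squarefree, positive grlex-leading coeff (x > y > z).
2*x^2 - 3*y^2 + z

(a) The degree is 2 — a hyperbolic paraboloid; a quadric.
(b) Symmetries: it's symmetric under x → −x, forcing even powers of x; the y ↦ −y reflection is a symmetry, so y appears only in even powers.
(c) Observable constraints: it crosses the y-axis at the gridline y = 0; one z-axis crossing is at z = 0.
(d) Together with the visible shape, these determine p as stated.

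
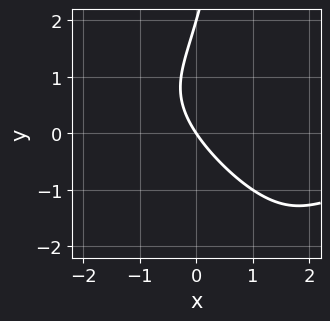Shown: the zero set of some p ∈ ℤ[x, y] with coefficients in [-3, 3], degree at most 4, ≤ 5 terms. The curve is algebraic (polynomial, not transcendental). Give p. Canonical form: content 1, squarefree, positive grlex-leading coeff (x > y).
x^2*y + x*y^2 - y^2 + 3*x + 2*y

(a) The degree is 3 — a generic line meets the curve in up to 3 points.
(b) From the axis intercepts and sections: it meets the x-axis at x = 0 (among the integer gridlines); the y-axis gridline crossings are at y ∈ {0, 2}.
(c) These observations pin down the coefficients.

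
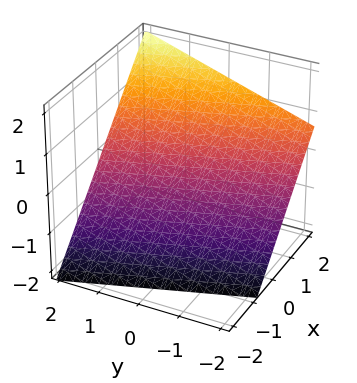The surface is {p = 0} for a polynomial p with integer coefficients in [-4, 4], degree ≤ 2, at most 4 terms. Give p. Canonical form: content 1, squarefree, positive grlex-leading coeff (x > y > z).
First, degree: every cross-section is a straight line — this is a plane, so deg p = 1.
Then, reading off the gridlines: it crosses the y-axis at the gridline y = 2.
Finally, the integer polynomial consistent with all of this is the stated p.

3*x + y - 3*z - 2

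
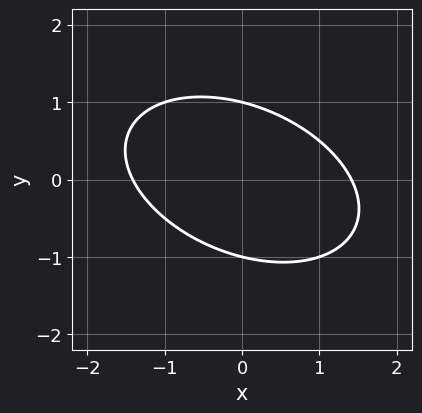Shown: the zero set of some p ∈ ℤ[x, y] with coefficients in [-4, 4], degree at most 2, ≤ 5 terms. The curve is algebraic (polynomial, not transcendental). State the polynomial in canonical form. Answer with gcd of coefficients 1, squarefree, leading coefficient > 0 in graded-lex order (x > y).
First, deg p = 2. No degree-1 curve has this shape.
Then, checking where it meets the axes: among the integer gridlines, it crosses the y-axis at y ∈ {-1, 1}.
Finally, fitting integer coefficients to these (and the overall shape) gives p.

x^2 + x*y + 2*y^2 - 2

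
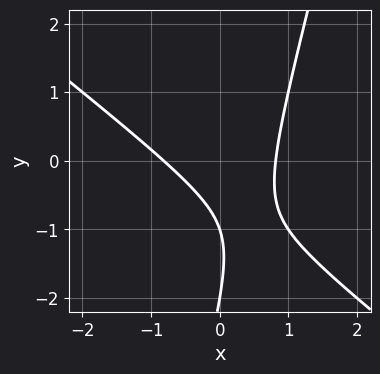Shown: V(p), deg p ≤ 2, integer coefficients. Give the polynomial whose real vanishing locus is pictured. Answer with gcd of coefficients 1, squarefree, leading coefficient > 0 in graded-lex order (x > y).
3*x^2 + 3*x*y - y^2 - 3*y - 2

deg p = 2.
Observable constraints: among the integer gridlines, it crosses the y-axis at y ∈ {-2, -1}.
Solving for integer coefficients yields p as stated.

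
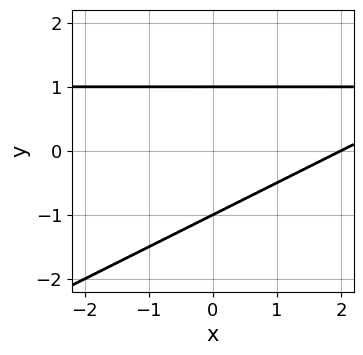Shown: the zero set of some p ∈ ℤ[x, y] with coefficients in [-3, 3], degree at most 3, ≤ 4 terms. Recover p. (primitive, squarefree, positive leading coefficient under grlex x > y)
x*y - 2*y^2 - x + 2

deg p = 2.
Checking where it meets the axes: the y-axis gridline crossings are at y ∈ {-1, 1}; it crosses the x-axis at the gridline x = 2.
Matching integer coefficients to the picture gives p.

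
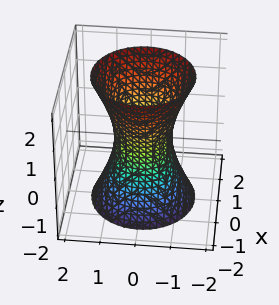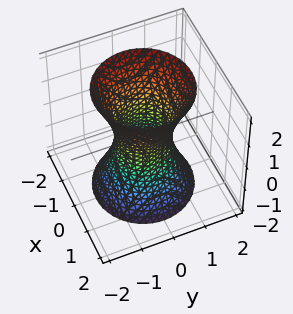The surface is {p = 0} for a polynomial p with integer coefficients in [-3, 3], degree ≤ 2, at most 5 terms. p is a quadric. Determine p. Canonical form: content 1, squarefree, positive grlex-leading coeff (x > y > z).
3*x^2 + 3*y^2 - z^2 - 2

The degree is 2 — one connected sheet with a waist; a quadric.
Symmetries: mirror symmetry z ↦ −z ⇒ only even powers of z; the surface is invariant under rotation about z: p = q(x² + y², z).
Checking where it meets the axes: a circular section at z = -2 has radius between 1 and 2; it misses every integer gridline on the z-axis.
Solving for integer coefficients yields p as stated.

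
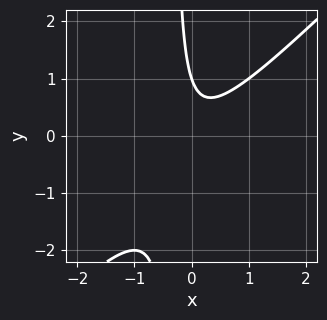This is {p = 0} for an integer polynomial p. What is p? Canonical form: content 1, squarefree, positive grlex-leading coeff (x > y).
3*x^2 - 3*x*y - y + 1

deg p = 2. A generic line meets the curve in up to 2 points.
Observable constraints: the curve avoids every integer x-axis point in the box; it crosses the y-axis at the gridline y = 1.
Assembling these constraints gives the stated polynomial.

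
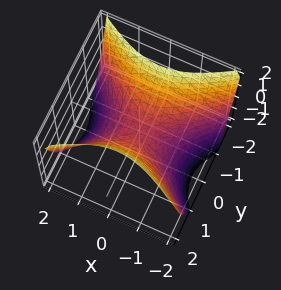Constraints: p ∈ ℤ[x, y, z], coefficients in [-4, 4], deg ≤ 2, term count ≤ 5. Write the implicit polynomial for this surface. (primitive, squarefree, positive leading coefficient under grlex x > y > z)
2*x^2 - 3*y^2 + 3*z

The degree is 2 — a saddle surface; a quadric.
Symmetries: it's symmetric under y → −y, forcing even powers of y; it's symmetric under x → −x, forcing even powers of x.
From the axis intercepts and sections: one z-axis crossing is at z = 0; it meets the x-axis at x = 0 (among the integer gridlines).
The integer polynomial consistent with all of this is the stated p.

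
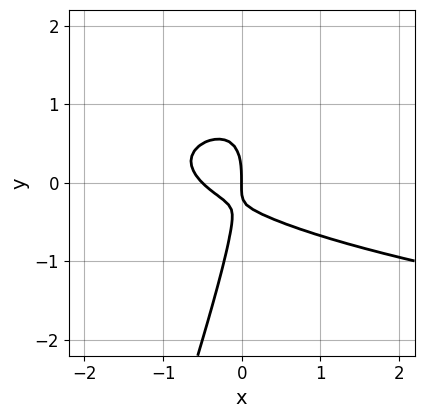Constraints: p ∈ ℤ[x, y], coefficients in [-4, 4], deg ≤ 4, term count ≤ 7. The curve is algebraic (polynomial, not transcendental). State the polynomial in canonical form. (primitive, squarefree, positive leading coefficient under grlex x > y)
3*x*y^2 - y^3 - 2*x^2 - 2*x*y - x

(a) Degree: a generic line meets the curve in up to 3 points, so deg p = 3.
(b) Against the integer gridlines: one y-axis crossing is at y = 0; it crosses the x-axis at the gridline x = 0.
(c) Together with the visible shape, these determine p as stated.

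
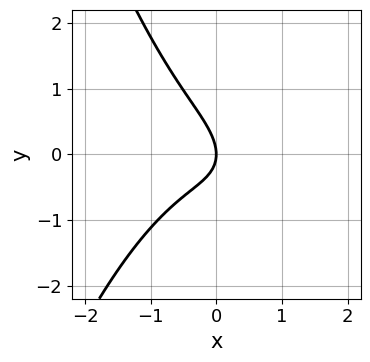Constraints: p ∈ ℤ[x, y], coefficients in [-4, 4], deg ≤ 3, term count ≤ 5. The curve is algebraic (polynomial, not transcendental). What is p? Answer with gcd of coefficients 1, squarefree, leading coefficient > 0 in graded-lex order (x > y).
(a) deg p = 3. The shape is more complex than any degree-2 curve.
(b) From the axis intercepts and sections: it crosses the x-axis at the gridline x = 0; it meets the y-axis at y = 0 (among the integer gridlines).
(c) Solving for integer coefficients yields p as stated.

3*x^3 + 2*x*y + 3*y^2 + 3*x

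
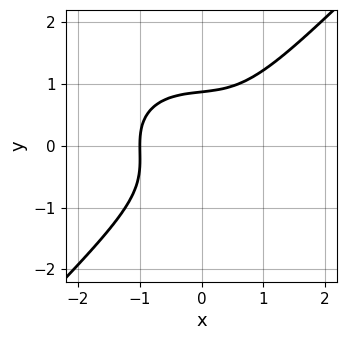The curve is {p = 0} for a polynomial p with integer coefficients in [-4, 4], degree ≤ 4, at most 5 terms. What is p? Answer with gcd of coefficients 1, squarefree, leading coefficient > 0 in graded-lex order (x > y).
2*x^3 + x*y^2 - 3*y^3 + 2

First, the degree is 3 — the shape is more complex than any degree-2 curve.
Then, against the integer gridlines: one x-axis crossing is at x = -1.
Finally, matching integer coefficients to the picture gives p.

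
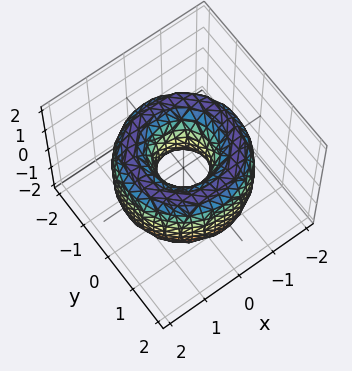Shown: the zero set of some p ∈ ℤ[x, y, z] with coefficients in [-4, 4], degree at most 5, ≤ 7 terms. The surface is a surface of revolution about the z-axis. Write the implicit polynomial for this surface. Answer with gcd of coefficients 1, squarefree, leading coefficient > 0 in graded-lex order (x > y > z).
x^4 + 2*x^2*y^2 + y^4 - 3*x^2 - 3*y^2 + z^2 + 1

(a) The degree is 4 — a generic line meets the surface in up to 4 points.
(b) Symmetries: rotational symmetry about the z-axis ⇒ p depends on x, y only through x² + y².
(c) From the visible intercepts: no z-intercept at any integer in the box; a circular section at z = 0 has radius between 0 and 1.
(d) The integer polynomial consistent with all of this is the stated p.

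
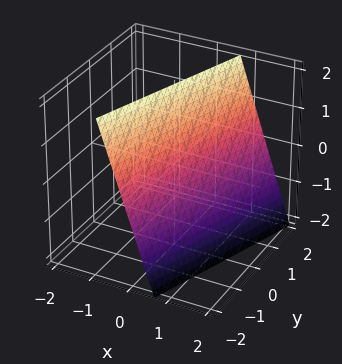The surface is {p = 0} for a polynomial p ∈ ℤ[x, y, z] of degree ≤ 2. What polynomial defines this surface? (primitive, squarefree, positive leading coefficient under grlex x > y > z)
1. deg p = 1. The surface is flat (a plane).
2. Against the integer gridlines: it meets the z-axis at z = 2 (among the integer gridlines); it crosses the y-axis at the gridline y = -2.
3. Matching integer coefficients to the picture gives p.

3*x - y + z - 2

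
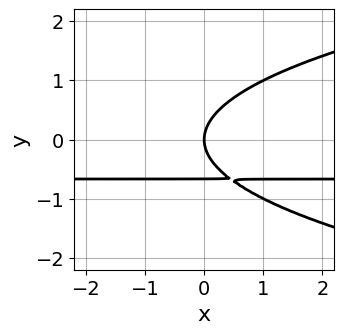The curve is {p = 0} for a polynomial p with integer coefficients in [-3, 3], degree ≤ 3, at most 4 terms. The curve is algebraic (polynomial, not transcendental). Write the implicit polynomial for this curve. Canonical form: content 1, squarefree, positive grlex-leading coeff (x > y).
Degree: the shape is more complex than any degree-2 curve, so deg p = 3.
Observable constraints: it crosses the y-axis at the gridline y = 0; it meets the x-axis at x = 0 (among the integer gridlines).
Fitting integer coefficients to these (and the overall shape) gives p.

3*y^3 - 3*x*y + 2*y^2 - 2*x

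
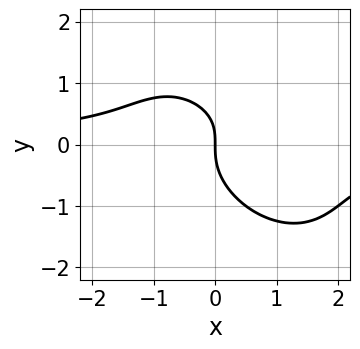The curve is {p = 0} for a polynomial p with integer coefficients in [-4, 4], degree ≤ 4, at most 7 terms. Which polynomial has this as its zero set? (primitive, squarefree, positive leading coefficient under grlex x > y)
1. The degree is 3 — a generic line meets the curve in up to 3 points.
2. Checking where it meets the axes: it crosses the x-axis at the gridline x = 0; it meets the y-axis at y = 0 (among the integer gridlines).
3. The integer polynomial consistent with all of this is the stated p.

2*x^2*y + 2*x*y^2 + 2*y^3 - x*y + 2*x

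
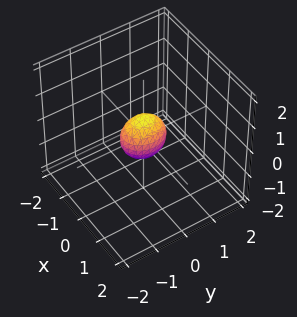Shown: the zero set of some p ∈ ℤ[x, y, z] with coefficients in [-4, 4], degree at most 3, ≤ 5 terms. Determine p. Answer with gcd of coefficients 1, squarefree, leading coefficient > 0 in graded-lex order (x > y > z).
3*x^2 + 2*y^2 + 2*z^2 - 1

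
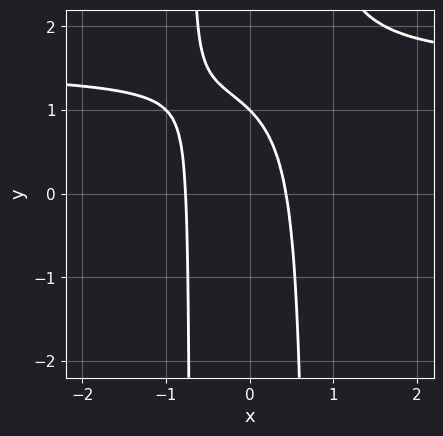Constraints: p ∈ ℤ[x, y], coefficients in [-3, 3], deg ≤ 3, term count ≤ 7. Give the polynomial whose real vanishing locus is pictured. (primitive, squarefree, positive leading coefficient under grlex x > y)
2*x^2*y - 3*x^2 - x - y + 1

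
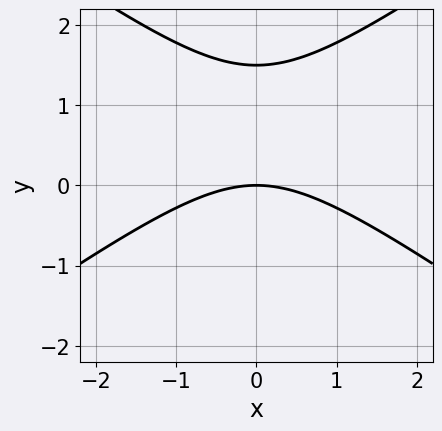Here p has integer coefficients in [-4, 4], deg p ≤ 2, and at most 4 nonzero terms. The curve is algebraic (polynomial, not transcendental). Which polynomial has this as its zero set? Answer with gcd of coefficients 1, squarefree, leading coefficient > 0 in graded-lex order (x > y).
x^2 - 2*y^2 + 3*y

(a) Degree: a generic line meets the curve in up to 2 points, so deg p = 2.
(b) Symmetries: the x ↦ −x reflection is a symmetry, so x appears only in even powers.
(c) Reading off the gridlines: it meets the y-axis at y = 0 (among the integer gridlines); it crosses the x-axis at the gridline x = 0.
(d) Assembling these constraints gives the stated polynomial.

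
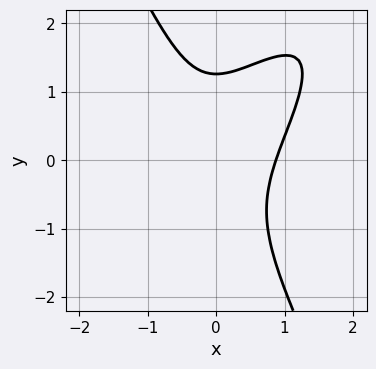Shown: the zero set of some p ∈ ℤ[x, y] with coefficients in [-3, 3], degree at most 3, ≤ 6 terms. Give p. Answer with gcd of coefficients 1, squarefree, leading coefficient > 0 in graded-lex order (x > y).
3*x^3 - 3*x^2*y + y^3 - 2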